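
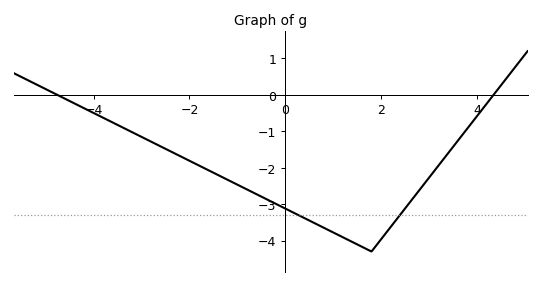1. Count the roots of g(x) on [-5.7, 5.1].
2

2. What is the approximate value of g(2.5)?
-3.1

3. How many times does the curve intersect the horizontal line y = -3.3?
2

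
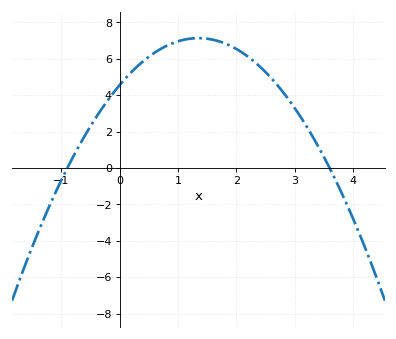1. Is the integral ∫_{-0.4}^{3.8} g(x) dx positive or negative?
positive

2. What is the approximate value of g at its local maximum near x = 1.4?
7.2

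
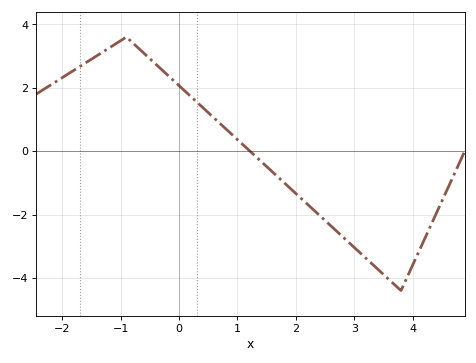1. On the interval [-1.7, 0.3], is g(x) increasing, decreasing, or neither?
neither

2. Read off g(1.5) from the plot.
-0.485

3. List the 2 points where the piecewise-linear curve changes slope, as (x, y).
(-0.9, 3.6); (3.8, -4.4)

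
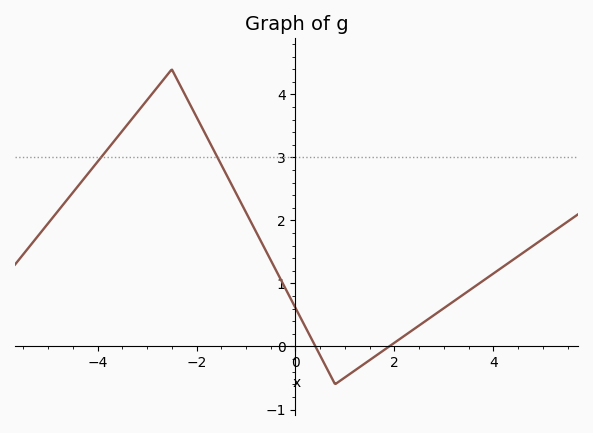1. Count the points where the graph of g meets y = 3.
2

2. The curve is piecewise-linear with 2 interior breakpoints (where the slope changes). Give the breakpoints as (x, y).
(-2.5, 4.4); (0.8, -0.6)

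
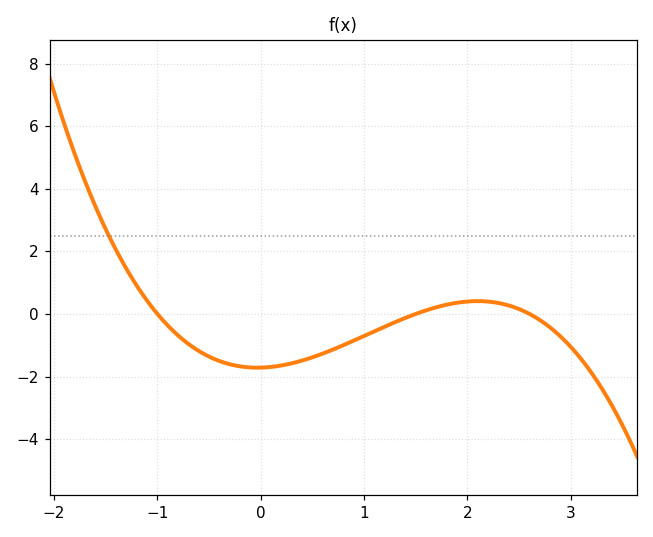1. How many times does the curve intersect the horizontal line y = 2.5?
1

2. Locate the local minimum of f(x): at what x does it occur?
-0.033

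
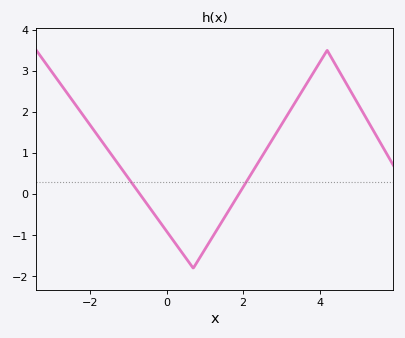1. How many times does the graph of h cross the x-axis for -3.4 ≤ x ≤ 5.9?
2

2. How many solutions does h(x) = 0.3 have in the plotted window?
2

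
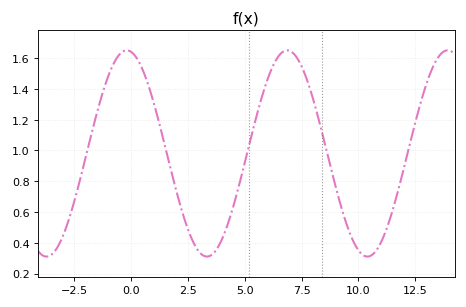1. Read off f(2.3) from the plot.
0.576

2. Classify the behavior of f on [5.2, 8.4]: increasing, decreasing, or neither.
neither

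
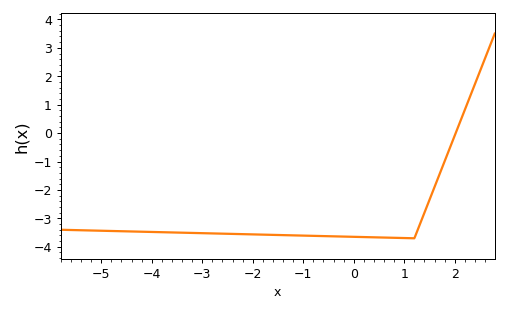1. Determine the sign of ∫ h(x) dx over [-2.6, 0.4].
negative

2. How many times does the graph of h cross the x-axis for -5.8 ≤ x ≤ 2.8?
1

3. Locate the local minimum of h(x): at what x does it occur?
1.2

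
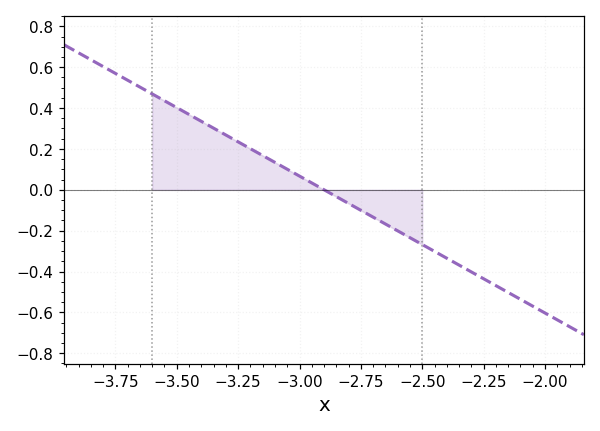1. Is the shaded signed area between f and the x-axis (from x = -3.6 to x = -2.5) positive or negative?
positive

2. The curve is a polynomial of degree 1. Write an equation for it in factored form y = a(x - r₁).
y = -0.67(x + 2.9)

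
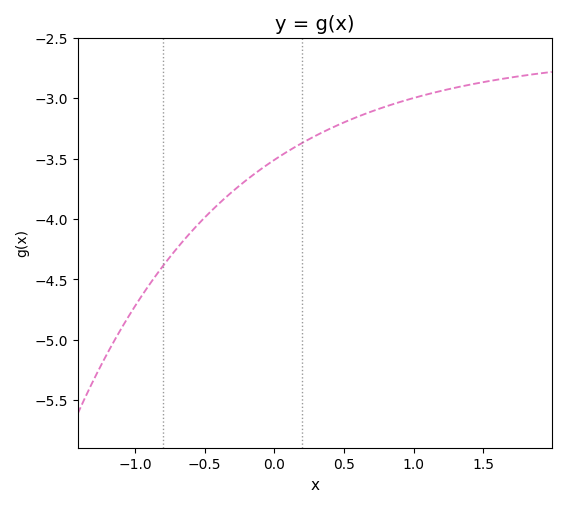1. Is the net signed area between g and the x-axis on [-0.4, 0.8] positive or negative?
negative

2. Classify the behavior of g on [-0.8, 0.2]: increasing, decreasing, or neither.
increasing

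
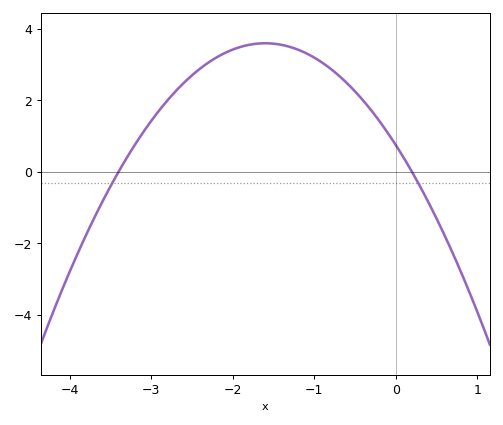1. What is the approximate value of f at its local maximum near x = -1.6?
3.6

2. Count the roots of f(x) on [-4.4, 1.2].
2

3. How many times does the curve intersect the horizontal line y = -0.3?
2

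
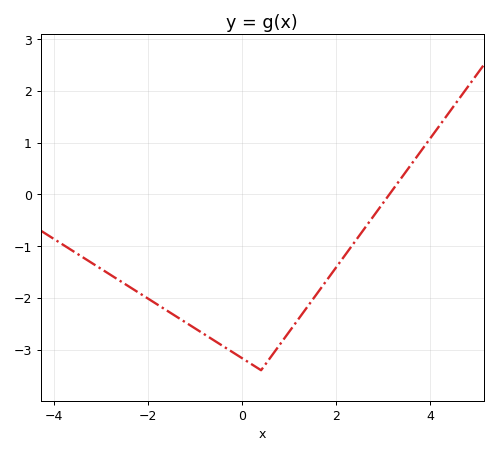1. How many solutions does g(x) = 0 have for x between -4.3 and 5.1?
1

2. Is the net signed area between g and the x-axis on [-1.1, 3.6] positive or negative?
negative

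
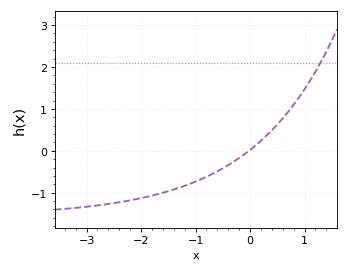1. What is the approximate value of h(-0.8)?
-0.621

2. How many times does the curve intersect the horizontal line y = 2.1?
1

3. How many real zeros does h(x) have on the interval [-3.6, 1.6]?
1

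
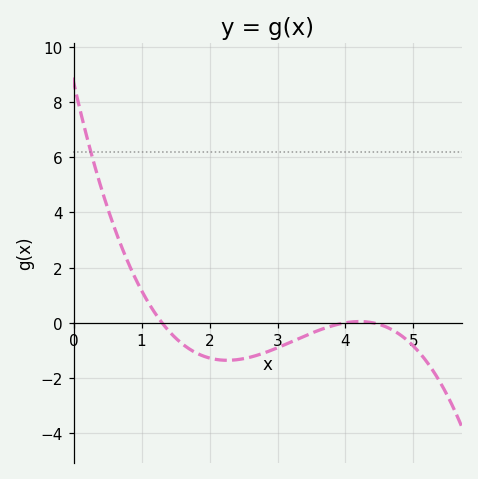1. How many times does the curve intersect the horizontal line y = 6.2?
1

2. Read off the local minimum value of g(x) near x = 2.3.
-1.36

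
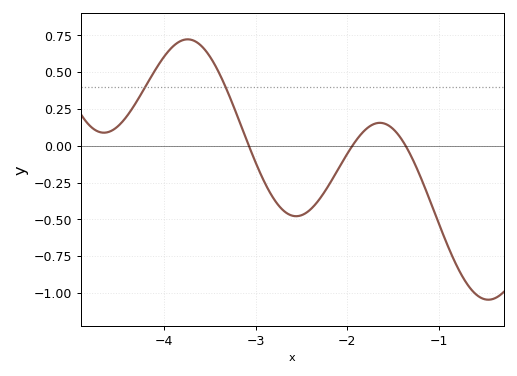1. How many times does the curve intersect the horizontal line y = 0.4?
2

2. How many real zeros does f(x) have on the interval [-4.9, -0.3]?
3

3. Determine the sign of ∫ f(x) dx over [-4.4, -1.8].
positive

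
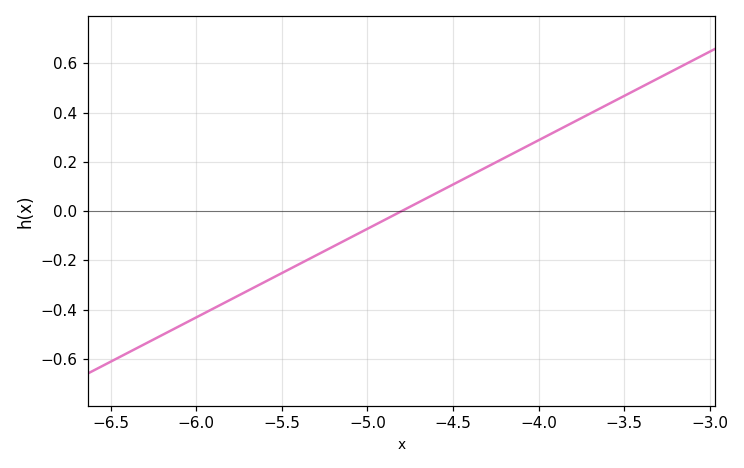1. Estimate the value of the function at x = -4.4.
0.144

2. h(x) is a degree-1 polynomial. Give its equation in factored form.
y = 0.36(x + 4.8)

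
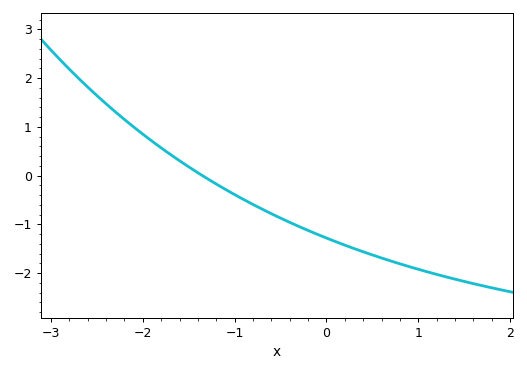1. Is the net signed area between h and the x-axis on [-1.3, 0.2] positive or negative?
negative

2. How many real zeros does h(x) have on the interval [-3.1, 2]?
1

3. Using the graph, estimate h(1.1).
-2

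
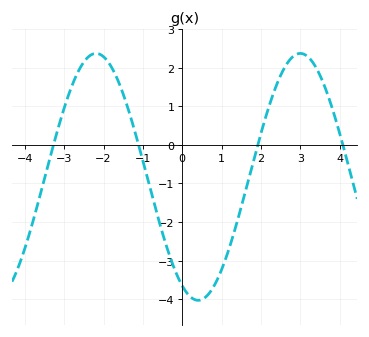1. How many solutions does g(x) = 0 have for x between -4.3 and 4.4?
4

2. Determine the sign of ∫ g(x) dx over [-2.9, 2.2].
negative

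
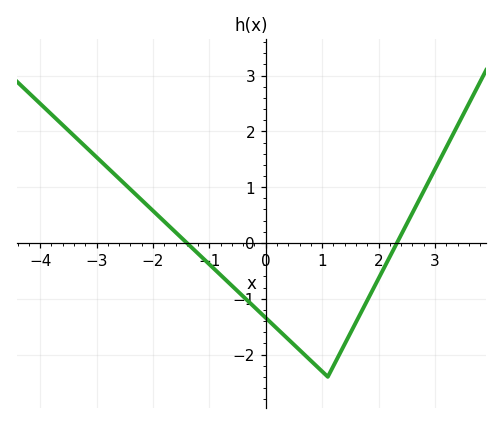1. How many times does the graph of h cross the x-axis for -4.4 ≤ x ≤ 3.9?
2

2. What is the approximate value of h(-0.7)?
-0.7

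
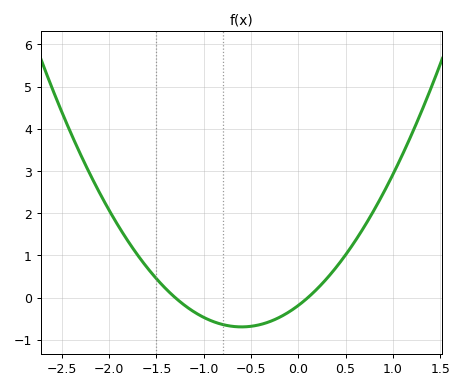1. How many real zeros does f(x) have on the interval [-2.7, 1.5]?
2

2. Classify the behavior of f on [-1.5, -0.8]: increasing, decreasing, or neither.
decreasing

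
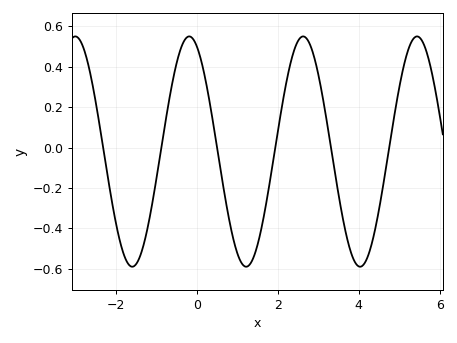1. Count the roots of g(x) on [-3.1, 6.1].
6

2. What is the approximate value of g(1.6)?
-0.393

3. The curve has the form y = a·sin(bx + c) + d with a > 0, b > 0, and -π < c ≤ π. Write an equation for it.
y = 0.57sin(2.23x + 2) - 0.02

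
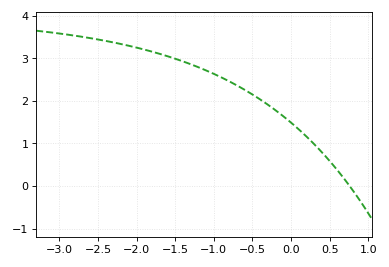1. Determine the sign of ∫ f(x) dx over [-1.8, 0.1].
positive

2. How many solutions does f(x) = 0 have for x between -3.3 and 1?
1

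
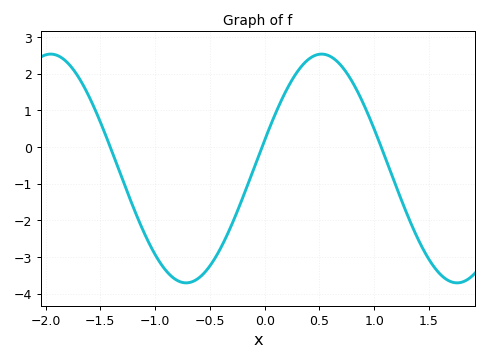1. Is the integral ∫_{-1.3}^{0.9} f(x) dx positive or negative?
negative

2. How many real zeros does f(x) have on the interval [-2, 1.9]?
3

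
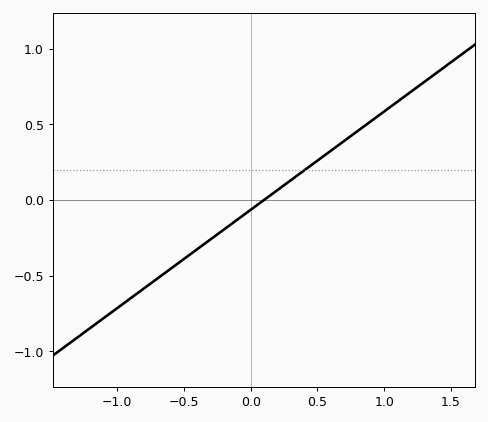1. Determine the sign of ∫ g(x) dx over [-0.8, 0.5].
negative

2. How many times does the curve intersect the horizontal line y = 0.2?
1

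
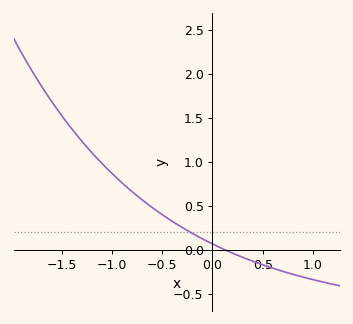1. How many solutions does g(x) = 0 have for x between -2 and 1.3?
1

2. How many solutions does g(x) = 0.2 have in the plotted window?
1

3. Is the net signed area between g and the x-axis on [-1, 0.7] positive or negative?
positive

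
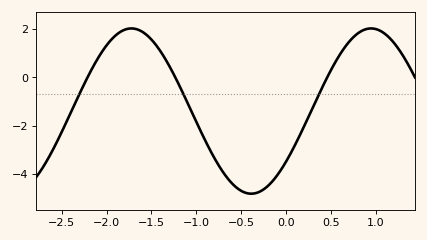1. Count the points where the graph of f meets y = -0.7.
3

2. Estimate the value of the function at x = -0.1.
-4.1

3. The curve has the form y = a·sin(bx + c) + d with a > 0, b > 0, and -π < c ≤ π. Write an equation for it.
y = 3.42sin(2.4x - 0.66) - 1.39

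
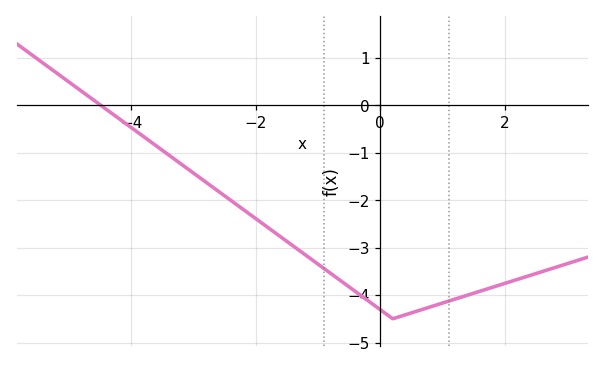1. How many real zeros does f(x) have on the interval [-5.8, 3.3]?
1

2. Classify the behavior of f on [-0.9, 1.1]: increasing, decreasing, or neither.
neither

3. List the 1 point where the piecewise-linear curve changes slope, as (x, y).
(0.2, -4.5)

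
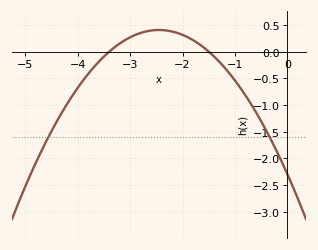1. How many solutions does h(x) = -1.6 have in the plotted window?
2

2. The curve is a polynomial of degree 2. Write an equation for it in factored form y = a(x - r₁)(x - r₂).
y = -0.45(x + 3.4)(x + 1.5)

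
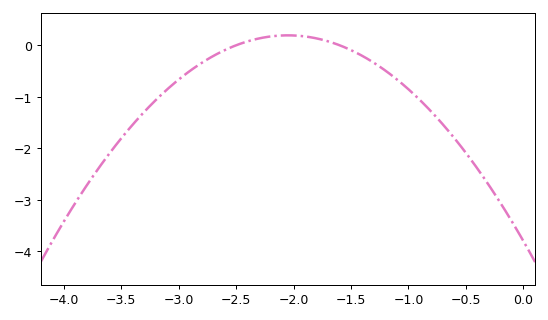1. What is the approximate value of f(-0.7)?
-1.54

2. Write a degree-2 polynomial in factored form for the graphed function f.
y = -0.95(x + 2.5)(x + 1.6)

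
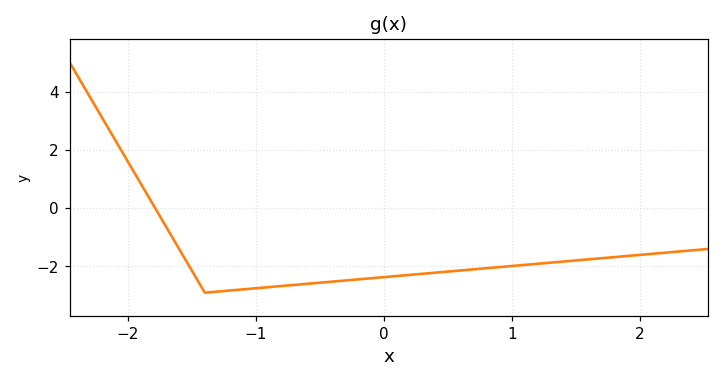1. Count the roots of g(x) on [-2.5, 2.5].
1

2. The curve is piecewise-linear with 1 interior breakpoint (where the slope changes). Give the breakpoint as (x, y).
(-1.4, -2.9)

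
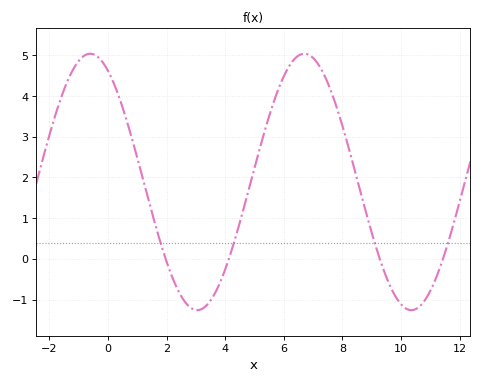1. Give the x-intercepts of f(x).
2, 4.2, 9.2, 11.4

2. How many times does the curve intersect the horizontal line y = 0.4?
4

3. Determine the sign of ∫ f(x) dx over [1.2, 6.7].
positive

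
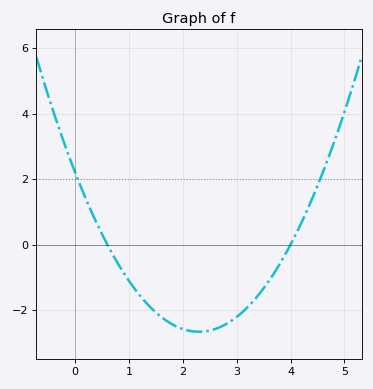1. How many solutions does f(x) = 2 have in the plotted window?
2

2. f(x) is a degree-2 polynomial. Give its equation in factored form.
y = 0.92(x - 0.6)(x - 4)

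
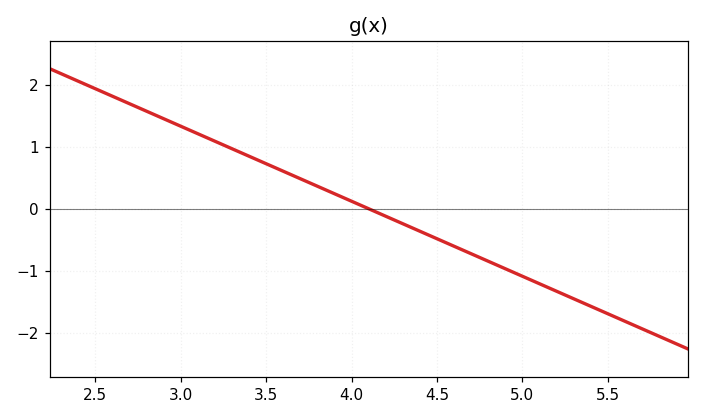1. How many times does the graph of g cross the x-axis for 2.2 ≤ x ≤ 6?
1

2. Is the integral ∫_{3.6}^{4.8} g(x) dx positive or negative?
negative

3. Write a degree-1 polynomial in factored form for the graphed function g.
y = -1.21(x - 4.1)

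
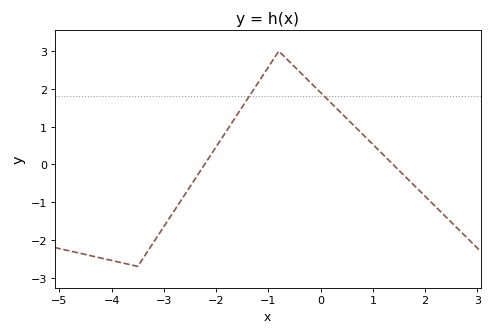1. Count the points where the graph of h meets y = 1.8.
2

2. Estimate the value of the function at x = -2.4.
-0.378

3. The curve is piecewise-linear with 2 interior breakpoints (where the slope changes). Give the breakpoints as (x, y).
(-3.5, -2.7); (-0.8, 3)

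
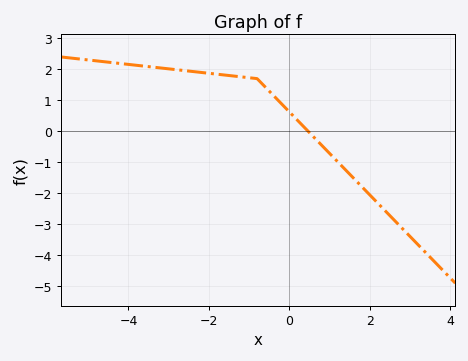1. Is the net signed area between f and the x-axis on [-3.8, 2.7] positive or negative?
positive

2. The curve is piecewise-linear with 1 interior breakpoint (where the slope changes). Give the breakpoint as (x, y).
(-0.8, 1.7)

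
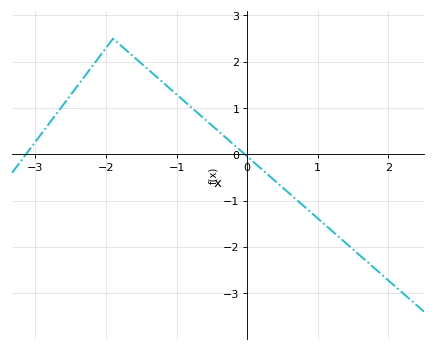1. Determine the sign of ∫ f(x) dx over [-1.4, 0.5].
positive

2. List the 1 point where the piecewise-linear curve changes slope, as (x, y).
(-1.9, 2.5)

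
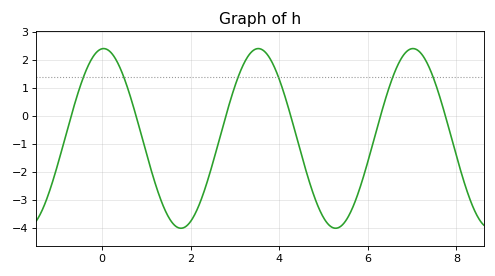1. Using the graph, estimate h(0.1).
2.4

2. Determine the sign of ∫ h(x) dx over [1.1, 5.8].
negative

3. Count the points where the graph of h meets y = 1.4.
6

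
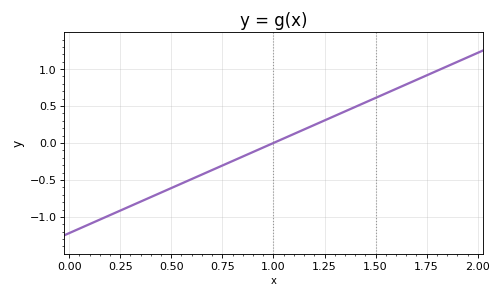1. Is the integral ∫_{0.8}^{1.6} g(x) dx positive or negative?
positive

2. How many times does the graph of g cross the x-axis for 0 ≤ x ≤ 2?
1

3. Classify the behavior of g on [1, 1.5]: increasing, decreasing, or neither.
increasing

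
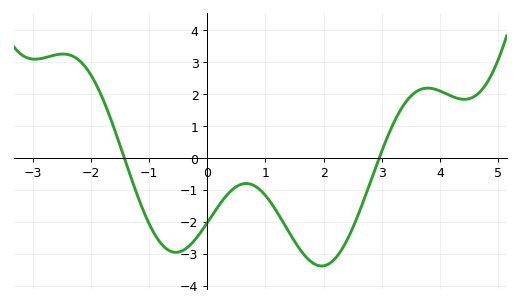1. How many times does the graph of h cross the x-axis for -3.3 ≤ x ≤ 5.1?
2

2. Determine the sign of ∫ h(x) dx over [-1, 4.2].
negative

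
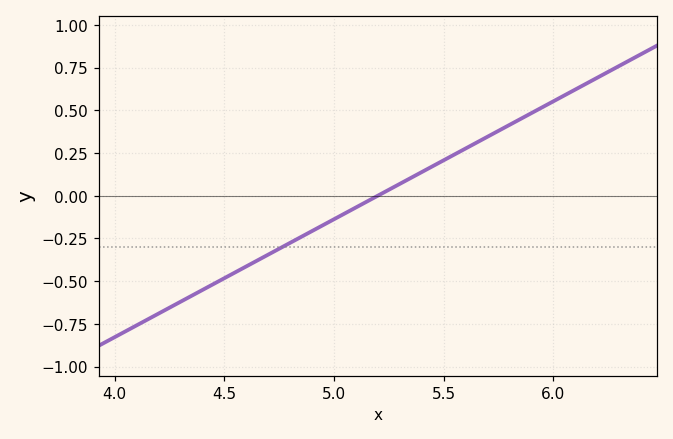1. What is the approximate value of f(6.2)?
0.69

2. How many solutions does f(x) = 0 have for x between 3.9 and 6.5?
1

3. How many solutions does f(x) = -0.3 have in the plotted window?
1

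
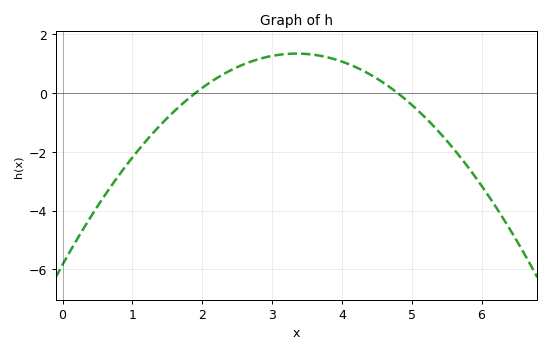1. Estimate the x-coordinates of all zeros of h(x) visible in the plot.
1.9, 4.8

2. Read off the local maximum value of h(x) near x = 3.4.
1.4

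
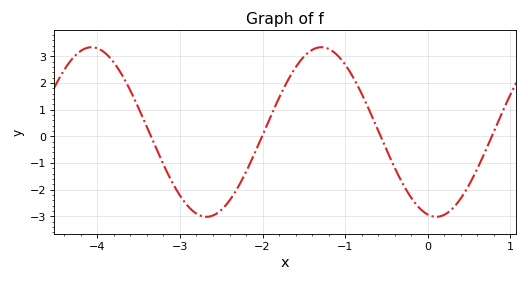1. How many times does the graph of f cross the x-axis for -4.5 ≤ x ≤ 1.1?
4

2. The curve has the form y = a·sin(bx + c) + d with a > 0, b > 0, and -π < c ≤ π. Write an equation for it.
y = 3.18sin(2.3x - 1.8) + 0.16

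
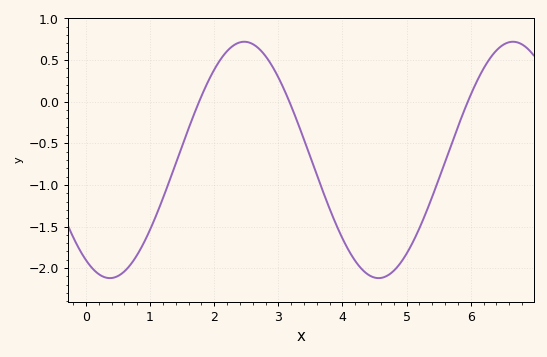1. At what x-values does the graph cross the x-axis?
1.8, 3.2, 6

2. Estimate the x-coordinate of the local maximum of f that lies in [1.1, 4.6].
2.5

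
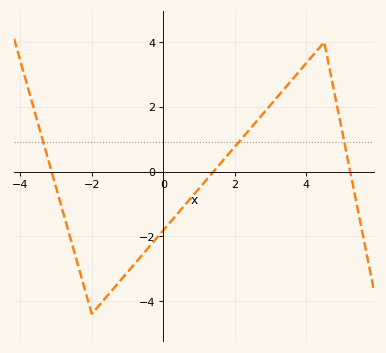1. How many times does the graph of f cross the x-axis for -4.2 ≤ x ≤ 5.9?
3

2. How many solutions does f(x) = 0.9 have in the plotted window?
3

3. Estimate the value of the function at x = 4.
3.35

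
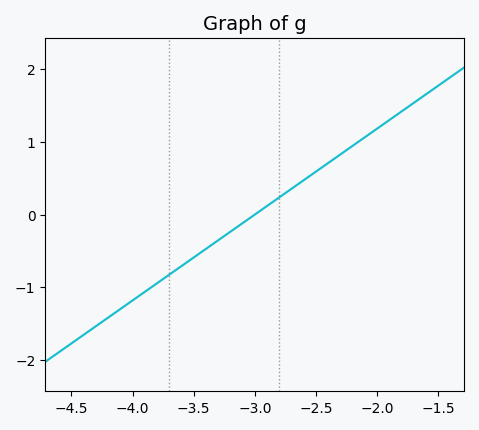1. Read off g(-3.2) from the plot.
-0.236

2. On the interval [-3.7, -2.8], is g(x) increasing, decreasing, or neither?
increasing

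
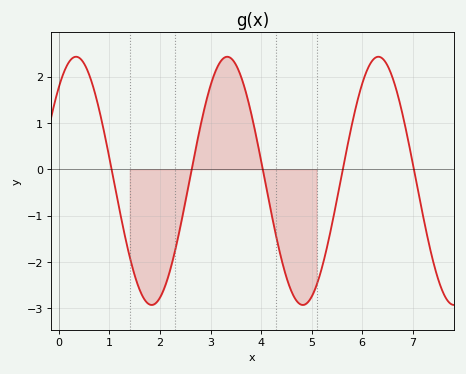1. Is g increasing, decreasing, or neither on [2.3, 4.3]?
neither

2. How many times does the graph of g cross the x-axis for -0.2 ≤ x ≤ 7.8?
5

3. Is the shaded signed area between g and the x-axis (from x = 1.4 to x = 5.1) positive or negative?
negative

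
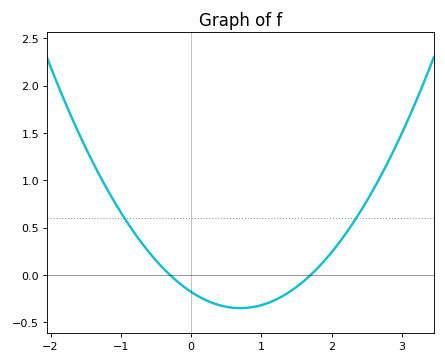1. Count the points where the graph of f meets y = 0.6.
2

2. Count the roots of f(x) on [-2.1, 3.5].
2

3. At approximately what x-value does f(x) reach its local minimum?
0.7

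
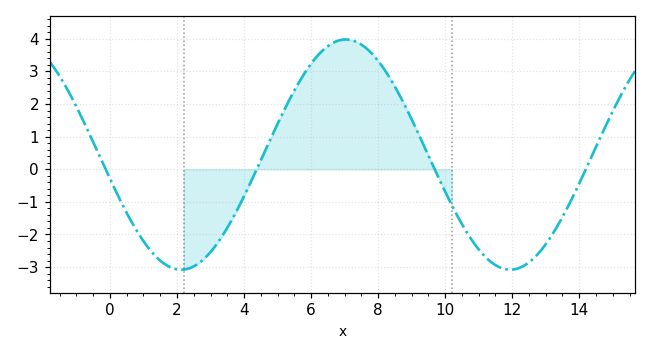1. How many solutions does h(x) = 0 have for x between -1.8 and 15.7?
4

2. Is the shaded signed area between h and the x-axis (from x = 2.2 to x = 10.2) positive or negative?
positive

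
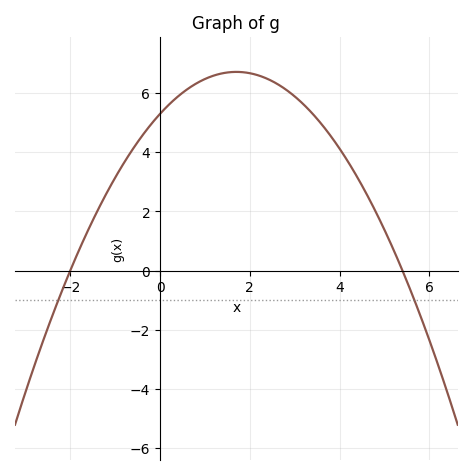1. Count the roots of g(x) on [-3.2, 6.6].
2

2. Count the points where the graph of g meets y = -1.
2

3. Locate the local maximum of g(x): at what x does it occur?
1.7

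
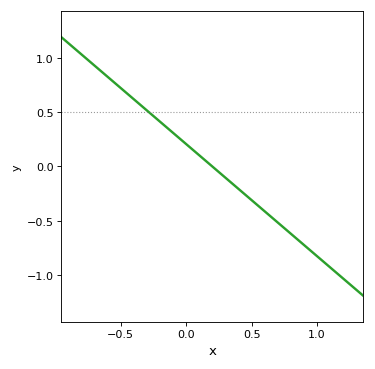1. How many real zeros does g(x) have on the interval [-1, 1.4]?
1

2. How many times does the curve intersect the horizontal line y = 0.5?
1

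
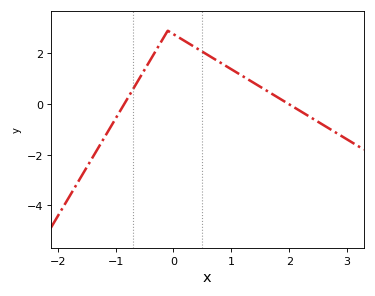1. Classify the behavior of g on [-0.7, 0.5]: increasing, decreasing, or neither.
neither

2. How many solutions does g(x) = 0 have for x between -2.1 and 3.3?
2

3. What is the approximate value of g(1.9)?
0.127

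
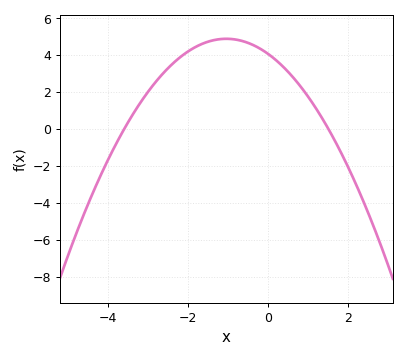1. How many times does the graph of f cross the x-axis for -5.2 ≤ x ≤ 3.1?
2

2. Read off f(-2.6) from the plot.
3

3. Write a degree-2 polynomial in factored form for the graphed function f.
y = -0.75(x + 3.6)(x - 1.5)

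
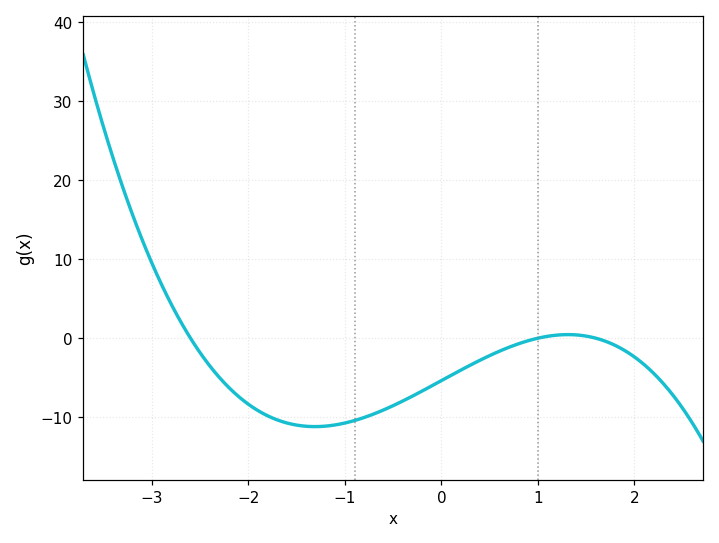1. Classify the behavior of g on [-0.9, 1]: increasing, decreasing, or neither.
increasing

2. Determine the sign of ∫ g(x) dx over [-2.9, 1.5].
negative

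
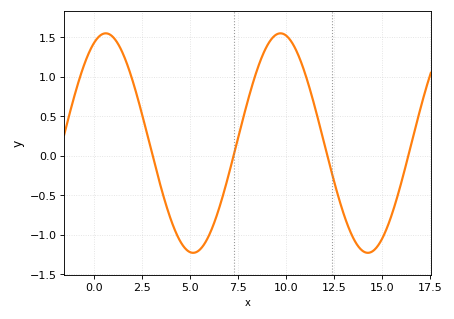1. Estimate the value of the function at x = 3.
0.049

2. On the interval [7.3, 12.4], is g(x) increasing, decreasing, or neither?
neither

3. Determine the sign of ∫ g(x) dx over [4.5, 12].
positive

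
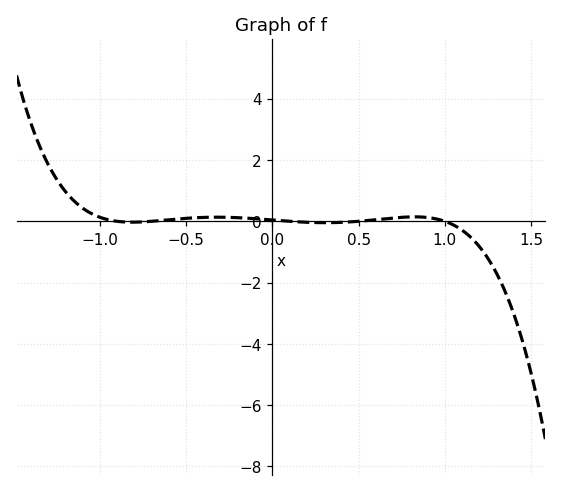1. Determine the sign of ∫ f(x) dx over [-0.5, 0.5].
positive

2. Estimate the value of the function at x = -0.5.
0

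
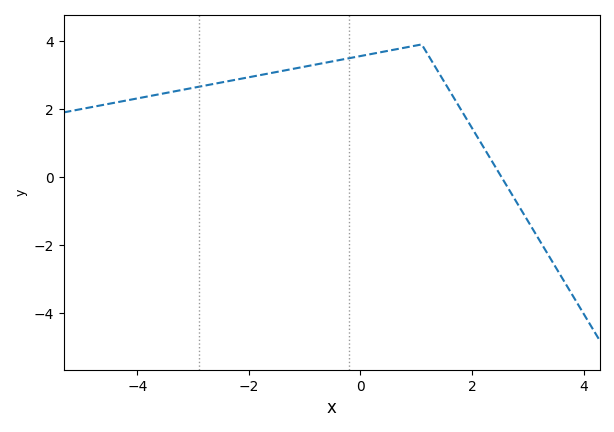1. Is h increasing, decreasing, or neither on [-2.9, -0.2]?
increasing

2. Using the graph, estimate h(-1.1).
3.21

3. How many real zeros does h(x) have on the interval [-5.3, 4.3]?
1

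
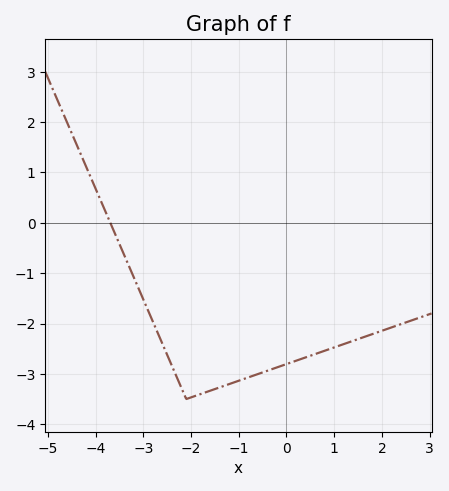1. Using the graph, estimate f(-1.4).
-3.27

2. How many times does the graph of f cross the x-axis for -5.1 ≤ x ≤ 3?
1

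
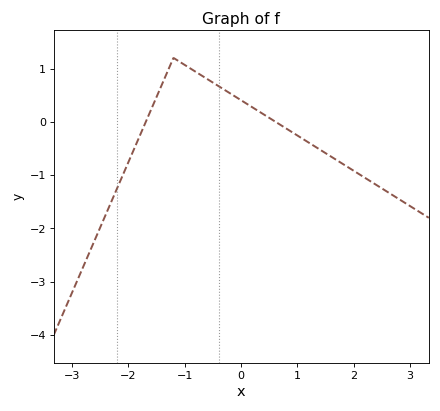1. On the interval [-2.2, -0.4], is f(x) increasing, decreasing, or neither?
neither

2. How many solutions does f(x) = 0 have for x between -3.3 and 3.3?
2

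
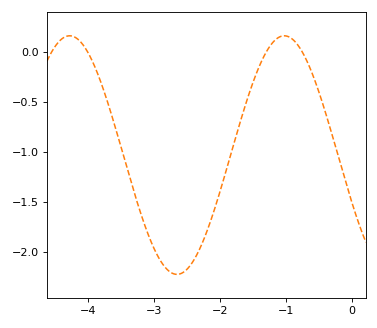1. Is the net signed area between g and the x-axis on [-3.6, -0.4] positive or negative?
negative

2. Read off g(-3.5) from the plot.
-0.95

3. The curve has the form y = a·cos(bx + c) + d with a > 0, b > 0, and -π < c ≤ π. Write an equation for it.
y = 1.19cos(1.9x + 2) - 1.03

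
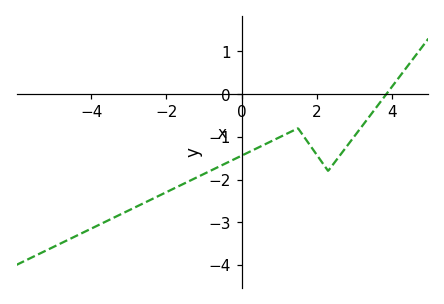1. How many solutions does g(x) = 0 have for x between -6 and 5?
1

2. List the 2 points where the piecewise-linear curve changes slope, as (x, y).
(1.5, -0.8); (2.3, -1.8)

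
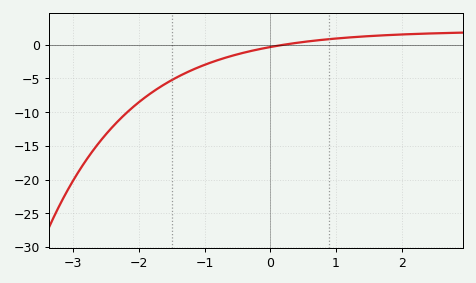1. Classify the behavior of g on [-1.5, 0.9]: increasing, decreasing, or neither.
increasing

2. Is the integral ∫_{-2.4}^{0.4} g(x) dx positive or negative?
negative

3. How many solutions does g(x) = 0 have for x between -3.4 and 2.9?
1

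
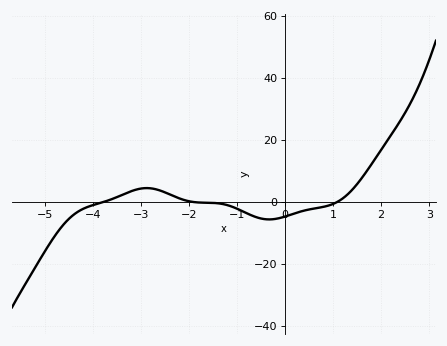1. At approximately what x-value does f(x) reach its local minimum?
-0.4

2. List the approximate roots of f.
-3.8, -2, 1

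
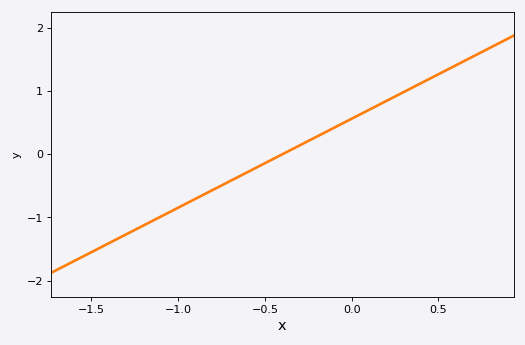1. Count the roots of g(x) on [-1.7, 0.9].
1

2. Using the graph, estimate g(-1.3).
-1.27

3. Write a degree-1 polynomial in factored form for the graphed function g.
y = 1.41(x + 0.4)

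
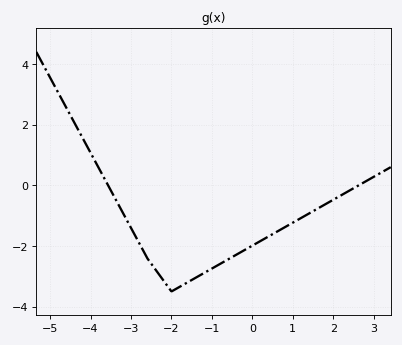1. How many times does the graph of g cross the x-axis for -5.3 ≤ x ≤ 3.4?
2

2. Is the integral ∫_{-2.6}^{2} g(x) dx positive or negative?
negative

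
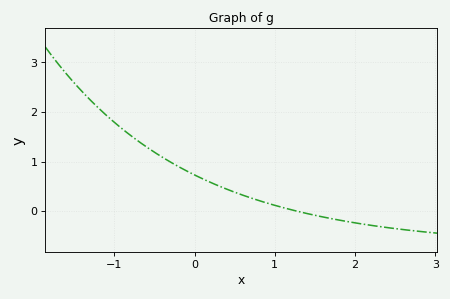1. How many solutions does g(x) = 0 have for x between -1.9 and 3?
1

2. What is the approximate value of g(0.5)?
0.381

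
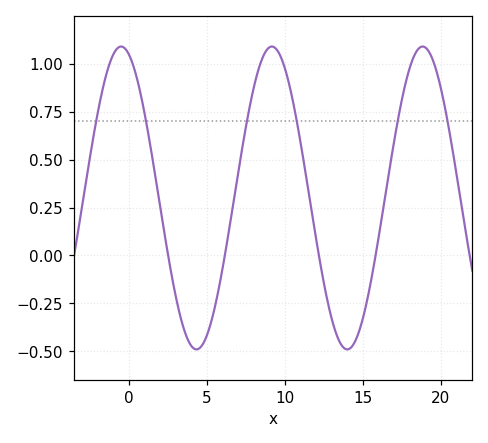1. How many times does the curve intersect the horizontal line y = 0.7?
6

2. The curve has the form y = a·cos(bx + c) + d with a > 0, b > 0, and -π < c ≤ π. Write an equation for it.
y = 0.79cos(0.65x + 0.32) + 0.3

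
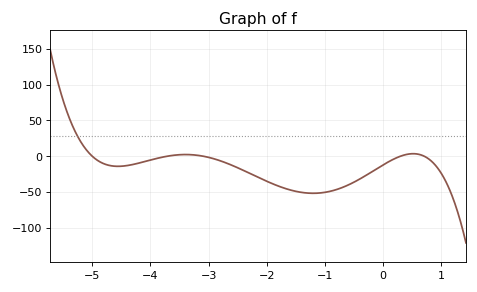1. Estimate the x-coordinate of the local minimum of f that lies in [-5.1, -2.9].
-4.6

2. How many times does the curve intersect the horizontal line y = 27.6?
1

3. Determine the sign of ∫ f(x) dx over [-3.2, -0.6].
negative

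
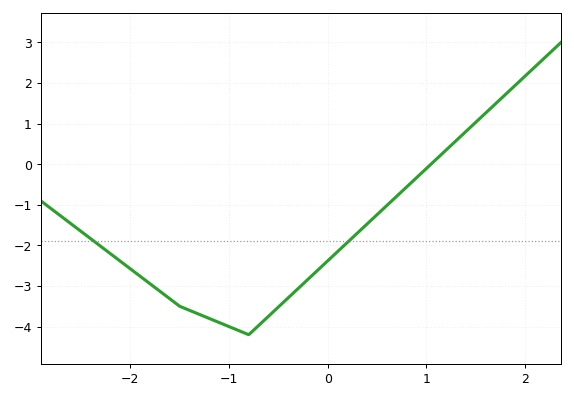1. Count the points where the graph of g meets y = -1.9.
2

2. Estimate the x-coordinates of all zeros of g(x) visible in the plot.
1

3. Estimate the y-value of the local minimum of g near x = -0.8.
-4.2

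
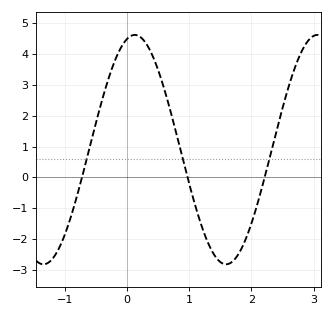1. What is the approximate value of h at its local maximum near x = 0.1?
4.62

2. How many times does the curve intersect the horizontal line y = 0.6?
3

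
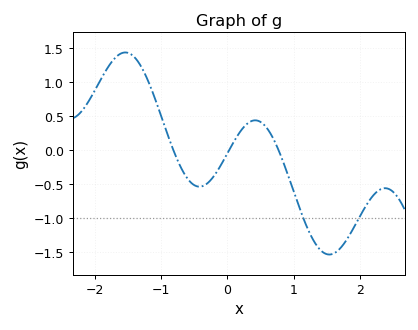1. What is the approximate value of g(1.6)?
-1.5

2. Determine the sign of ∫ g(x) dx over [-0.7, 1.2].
negative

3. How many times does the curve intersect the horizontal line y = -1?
2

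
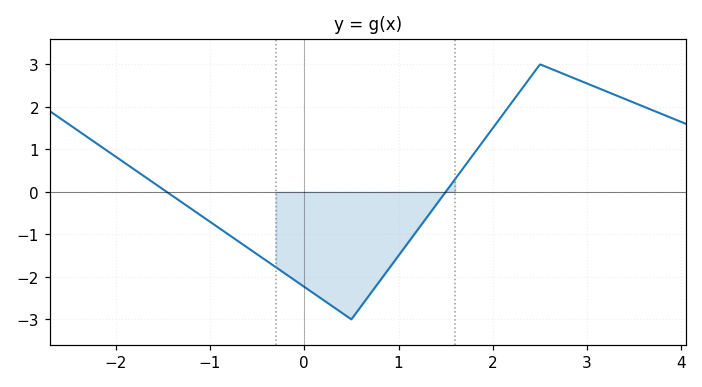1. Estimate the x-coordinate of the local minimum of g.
0.5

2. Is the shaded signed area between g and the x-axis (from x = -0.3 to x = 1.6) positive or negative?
negative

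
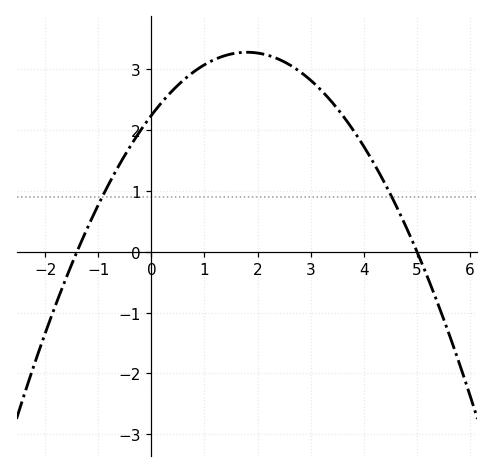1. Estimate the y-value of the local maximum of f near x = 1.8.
3.28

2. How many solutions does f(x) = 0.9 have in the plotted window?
2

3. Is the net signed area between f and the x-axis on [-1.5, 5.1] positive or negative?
positive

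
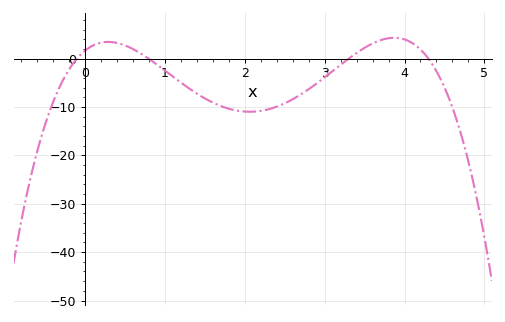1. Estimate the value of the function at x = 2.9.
-5.12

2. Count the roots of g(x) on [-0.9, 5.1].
4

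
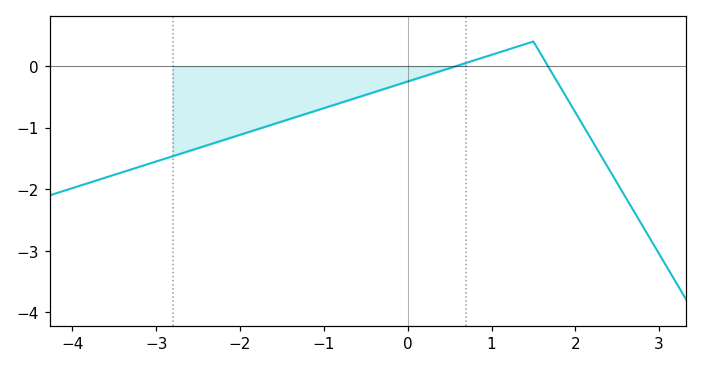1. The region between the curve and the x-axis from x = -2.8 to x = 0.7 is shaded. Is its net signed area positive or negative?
negative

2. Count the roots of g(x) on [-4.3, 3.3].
2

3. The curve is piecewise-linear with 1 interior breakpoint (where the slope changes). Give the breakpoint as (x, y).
(1.5, 0.4)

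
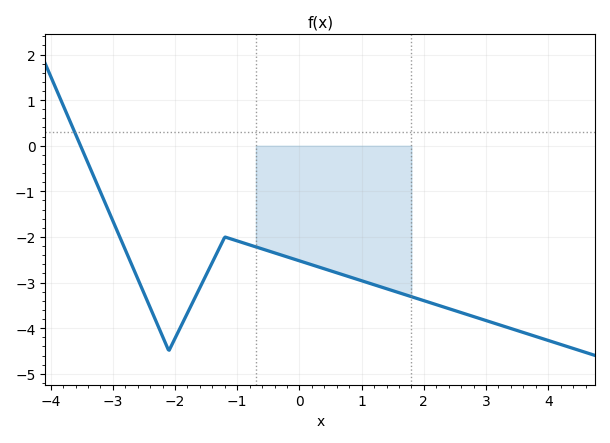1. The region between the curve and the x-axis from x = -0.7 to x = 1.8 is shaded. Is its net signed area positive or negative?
negative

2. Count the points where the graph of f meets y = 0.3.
1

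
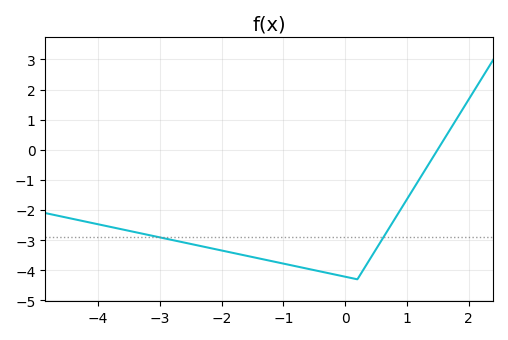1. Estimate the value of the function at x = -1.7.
-3.47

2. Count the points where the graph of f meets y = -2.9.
2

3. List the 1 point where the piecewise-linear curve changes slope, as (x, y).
(0.2, -4.3)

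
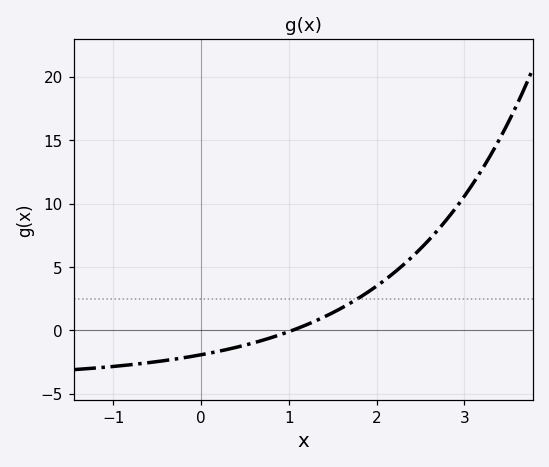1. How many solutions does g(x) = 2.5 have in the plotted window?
1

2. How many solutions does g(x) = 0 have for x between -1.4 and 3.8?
1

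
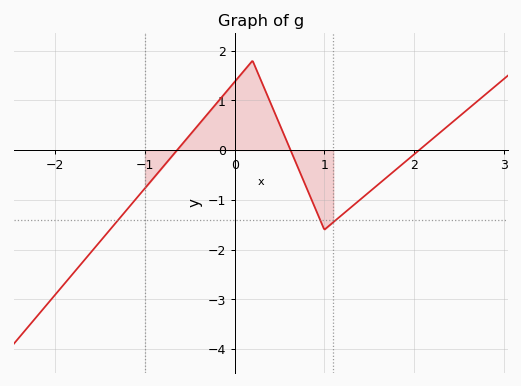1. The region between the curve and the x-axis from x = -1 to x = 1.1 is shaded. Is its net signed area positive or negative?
positive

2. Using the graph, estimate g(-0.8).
-0.3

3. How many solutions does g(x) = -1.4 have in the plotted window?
3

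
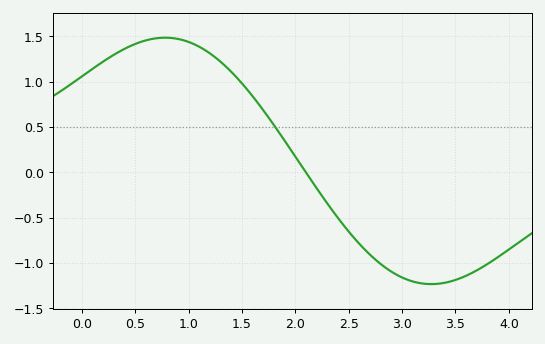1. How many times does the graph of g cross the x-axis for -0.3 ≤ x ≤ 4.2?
1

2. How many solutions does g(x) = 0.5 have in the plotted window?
1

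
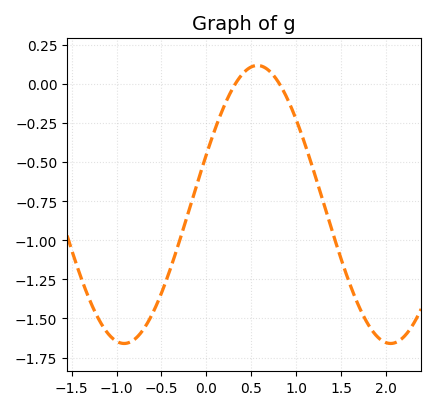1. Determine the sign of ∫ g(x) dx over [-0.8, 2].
negative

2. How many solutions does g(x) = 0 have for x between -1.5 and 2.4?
2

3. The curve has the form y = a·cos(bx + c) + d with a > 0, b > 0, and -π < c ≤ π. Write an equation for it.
y = 0.89cos(2.1x - 1.2) - 0.77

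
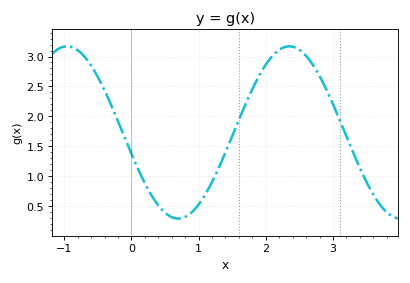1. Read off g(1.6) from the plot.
1.95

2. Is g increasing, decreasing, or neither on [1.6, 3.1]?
neither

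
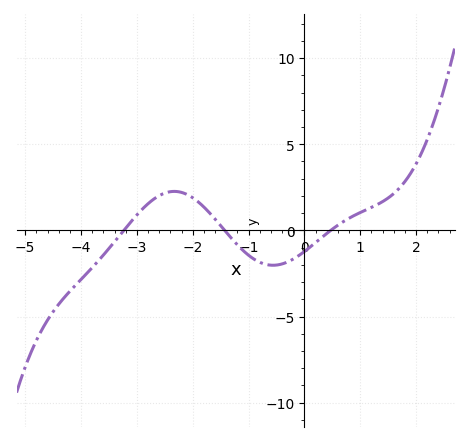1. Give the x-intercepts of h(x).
-3.24, -1.43, 0.472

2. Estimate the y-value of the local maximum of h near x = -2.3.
2.26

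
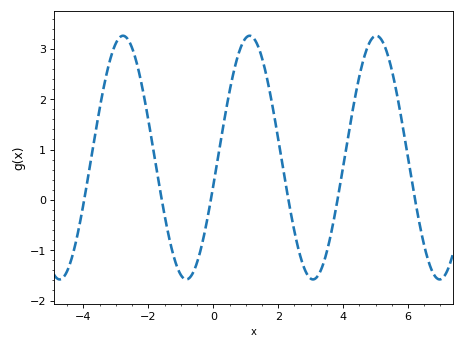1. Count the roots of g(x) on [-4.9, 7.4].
6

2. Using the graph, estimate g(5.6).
2.29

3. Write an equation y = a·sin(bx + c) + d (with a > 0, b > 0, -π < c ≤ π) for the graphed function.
y = 2.42sin(1.61x - 0.232) + 0.84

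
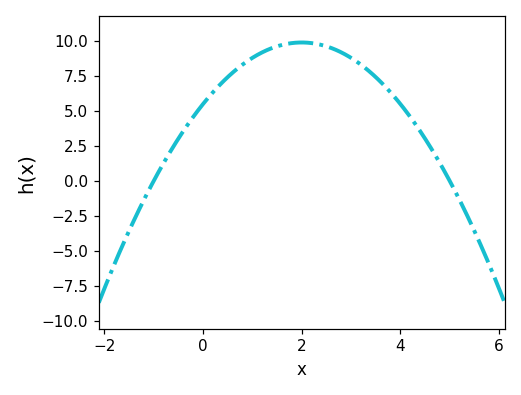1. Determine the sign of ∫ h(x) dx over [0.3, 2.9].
positive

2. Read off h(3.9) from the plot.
6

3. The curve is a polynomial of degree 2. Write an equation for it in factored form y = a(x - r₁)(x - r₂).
y = -1.1(x + 1)(x - 5)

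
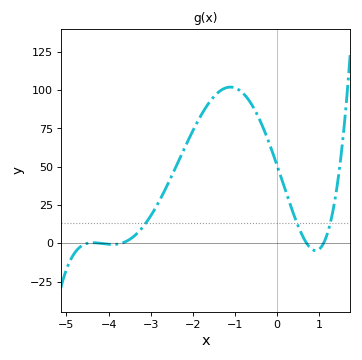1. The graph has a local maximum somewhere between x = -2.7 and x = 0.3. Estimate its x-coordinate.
-1.11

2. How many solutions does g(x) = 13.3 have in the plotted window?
3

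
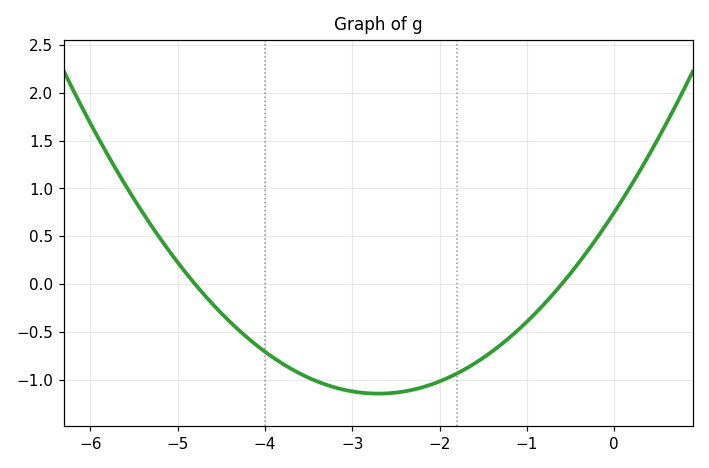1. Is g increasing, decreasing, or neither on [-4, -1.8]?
neither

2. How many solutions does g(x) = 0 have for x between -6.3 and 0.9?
2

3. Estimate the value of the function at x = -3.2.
-1.08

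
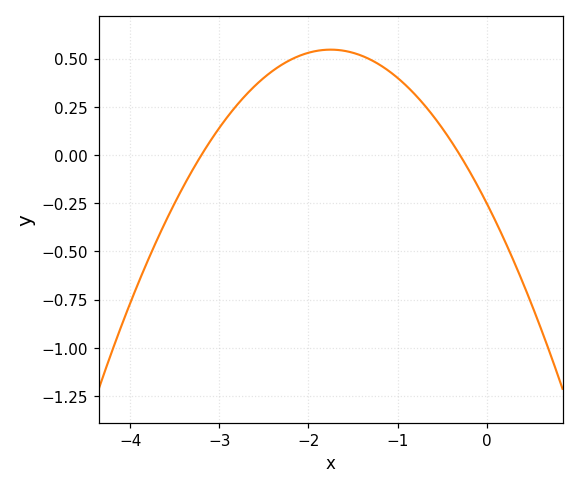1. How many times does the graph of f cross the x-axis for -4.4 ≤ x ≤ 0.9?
2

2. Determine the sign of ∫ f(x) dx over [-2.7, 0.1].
positive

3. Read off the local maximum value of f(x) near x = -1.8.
0.55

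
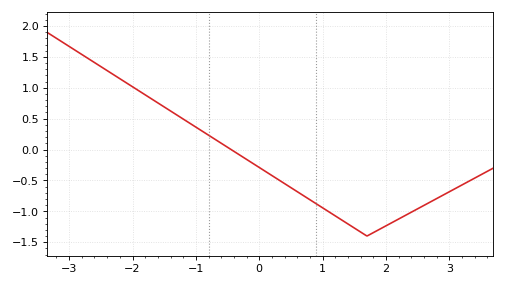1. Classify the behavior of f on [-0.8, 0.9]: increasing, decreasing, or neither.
decreasing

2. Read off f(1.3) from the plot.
-1.15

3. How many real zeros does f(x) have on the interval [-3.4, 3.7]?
1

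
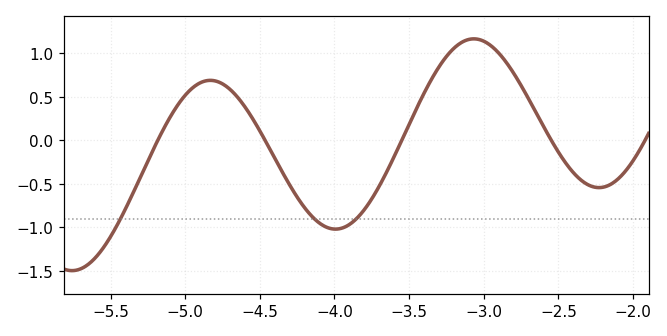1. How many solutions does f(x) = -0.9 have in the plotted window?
3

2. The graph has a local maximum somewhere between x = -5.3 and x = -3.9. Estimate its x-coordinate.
-4.8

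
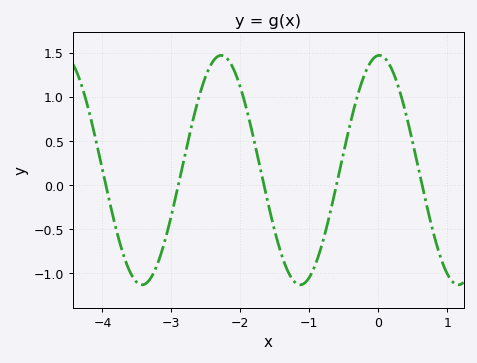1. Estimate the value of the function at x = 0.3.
1.09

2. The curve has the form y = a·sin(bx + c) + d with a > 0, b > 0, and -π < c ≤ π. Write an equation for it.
y = 1.3sin(2.74x + 1.53) + 0.17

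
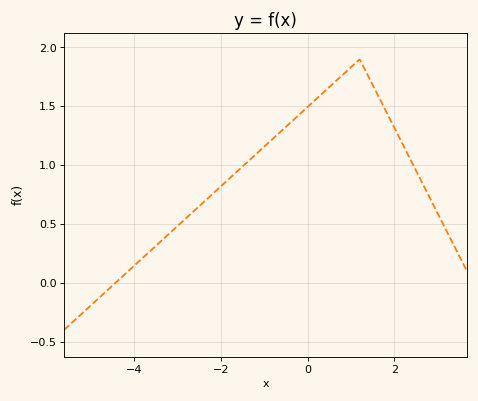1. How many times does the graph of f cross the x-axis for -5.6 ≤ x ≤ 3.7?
1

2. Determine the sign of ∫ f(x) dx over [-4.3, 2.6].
positive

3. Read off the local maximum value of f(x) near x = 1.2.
1.9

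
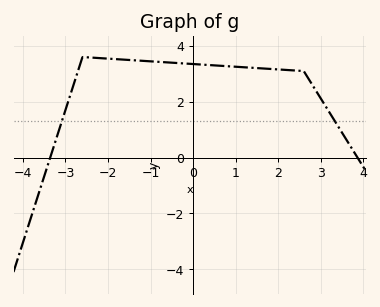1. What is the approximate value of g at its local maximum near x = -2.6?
3.6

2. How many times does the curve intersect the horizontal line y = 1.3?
2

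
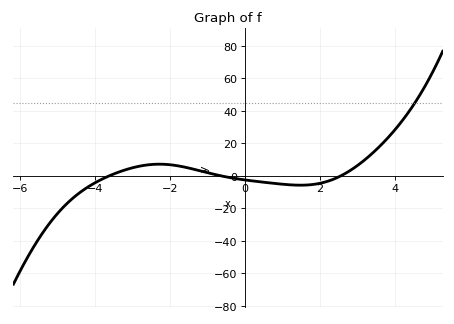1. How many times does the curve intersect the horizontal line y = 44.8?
1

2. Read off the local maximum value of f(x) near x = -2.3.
8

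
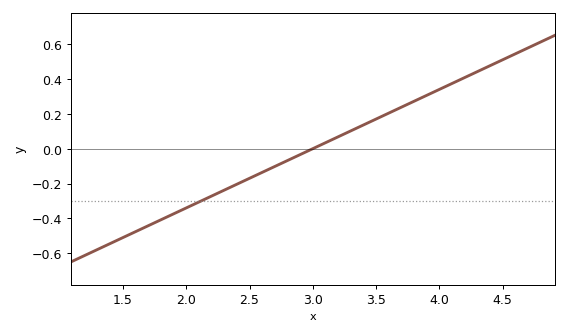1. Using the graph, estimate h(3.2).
0.06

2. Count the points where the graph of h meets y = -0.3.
1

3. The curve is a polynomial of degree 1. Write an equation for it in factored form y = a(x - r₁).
y = 0.34(x - 3)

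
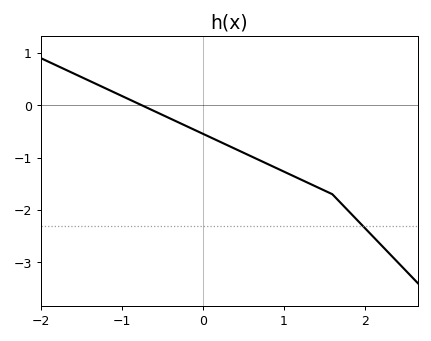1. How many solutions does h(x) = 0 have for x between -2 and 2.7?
1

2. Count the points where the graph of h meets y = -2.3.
1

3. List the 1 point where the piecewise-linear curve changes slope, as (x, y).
(1.6, -1.7)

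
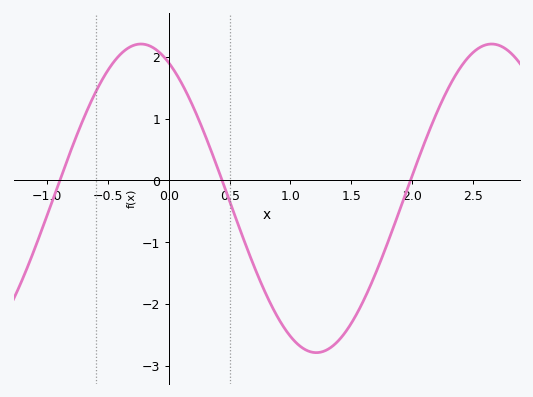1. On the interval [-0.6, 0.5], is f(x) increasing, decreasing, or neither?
neither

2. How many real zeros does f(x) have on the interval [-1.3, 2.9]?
3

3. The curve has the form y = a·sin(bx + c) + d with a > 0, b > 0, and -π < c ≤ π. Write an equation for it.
y = 2.5sin(2.18x + 2.07) - 0.29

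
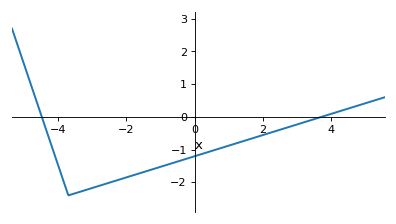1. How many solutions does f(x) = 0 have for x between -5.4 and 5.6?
2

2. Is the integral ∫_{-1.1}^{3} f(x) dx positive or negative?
negative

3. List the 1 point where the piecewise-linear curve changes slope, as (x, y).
(-3.7, -2.4)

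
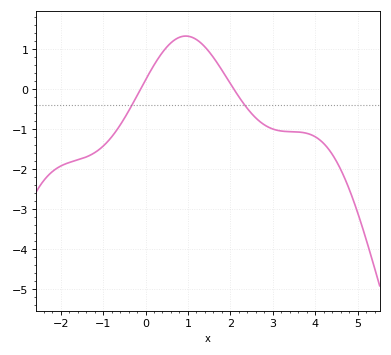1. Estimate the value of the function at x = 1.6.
0.78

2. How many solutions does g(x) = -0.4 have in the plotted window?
2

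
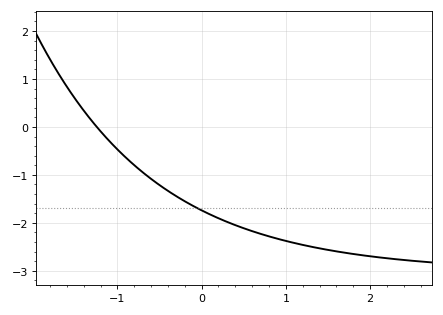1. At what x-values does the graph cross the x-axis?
-1.2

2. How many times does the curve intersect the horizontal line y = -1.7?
1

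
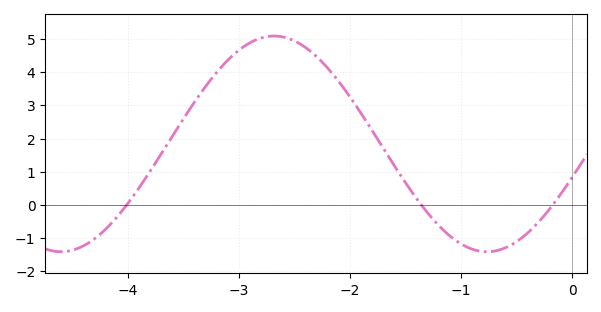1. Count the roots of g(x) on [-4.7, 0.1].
3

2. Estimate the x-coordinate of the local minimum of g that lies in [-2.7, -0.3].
-0.768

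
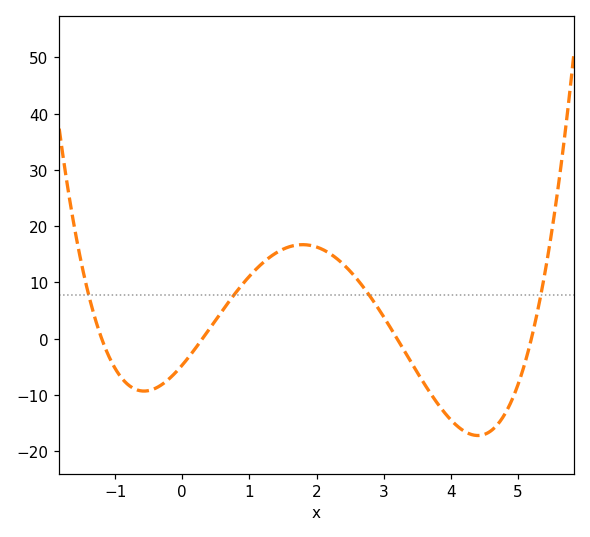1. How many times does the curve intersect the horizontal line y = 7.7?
4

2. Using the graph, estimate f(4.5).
-17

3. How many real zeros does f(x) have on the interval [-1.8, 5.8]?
4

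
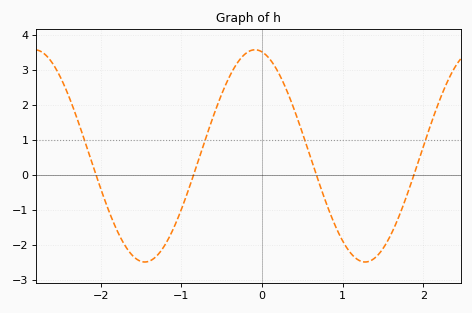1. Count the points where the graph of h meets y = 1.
4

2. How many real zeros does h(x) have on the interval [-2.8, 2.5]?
4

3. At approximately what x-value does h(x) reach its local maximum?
-0.1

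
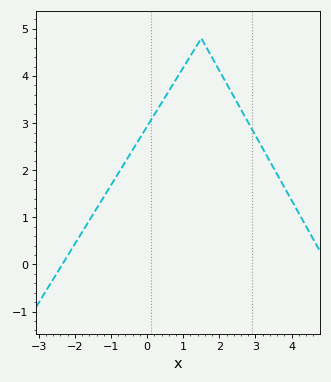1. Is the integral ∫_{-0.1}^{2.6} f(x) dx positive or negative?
positive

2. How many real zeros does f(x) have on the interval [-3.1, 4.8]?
1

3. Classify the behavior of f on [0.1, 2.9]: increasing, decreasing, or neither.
neither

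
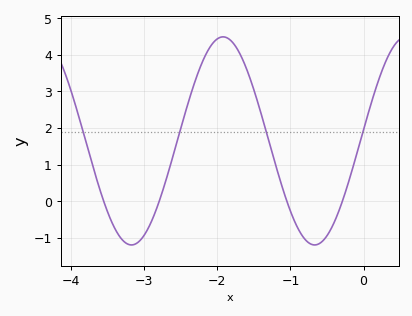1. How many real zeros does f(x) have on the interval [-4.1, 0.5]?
4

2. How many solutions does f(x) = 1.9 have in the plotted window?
4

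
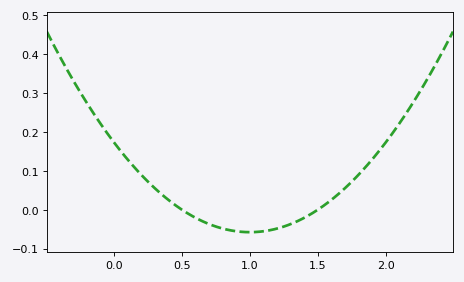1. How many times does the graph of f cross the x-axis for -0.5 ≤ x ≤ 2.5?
2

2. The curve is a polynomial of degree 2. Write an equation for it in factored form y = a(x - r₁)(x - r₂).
y = 0.23(x - 0.5)(x - 1.5)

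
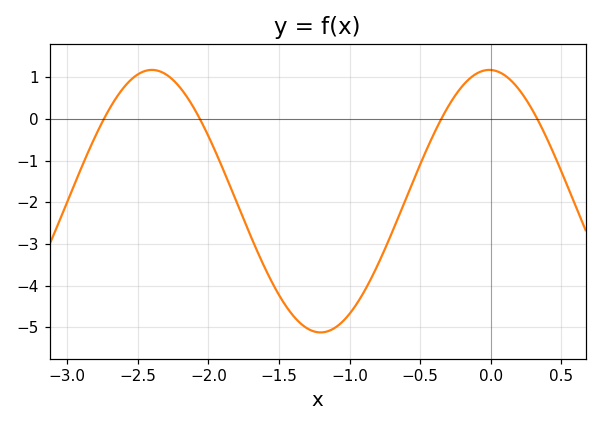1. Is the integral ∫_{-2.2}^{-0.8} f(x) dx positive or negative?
negative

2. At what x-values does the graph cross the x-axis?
-2.7, -2.1, -0.4, 0.3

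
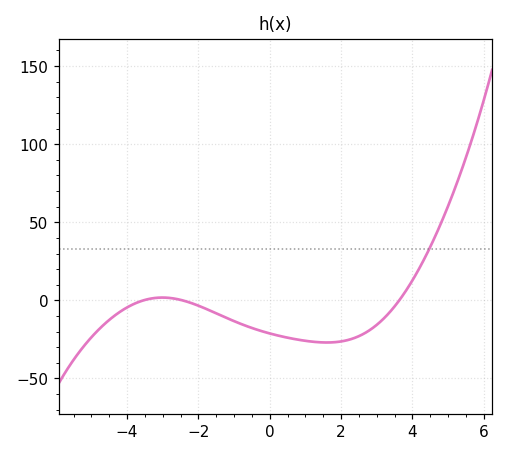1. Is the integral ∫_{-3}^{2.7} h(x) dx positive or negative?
negative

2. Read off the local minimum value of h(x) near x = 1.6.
-25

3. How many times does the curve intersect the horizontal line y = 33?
1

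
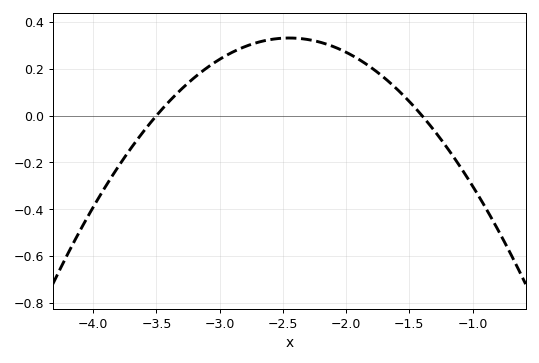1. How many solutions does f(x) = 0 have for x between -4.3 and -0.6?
2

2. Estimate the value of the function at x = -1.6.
0.12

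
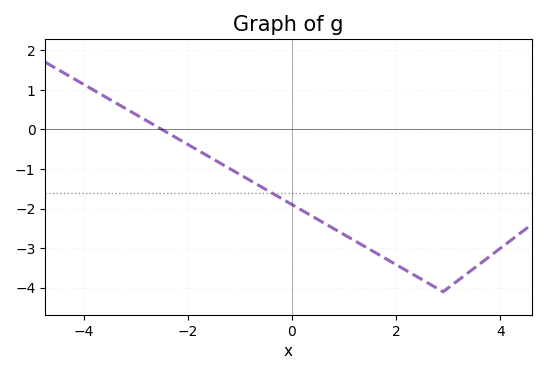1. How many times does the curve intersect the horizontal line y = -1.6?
1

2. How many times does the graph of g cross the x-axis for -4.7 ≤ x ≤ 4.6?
1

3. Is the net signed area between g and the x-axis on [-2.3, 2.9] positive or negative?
negative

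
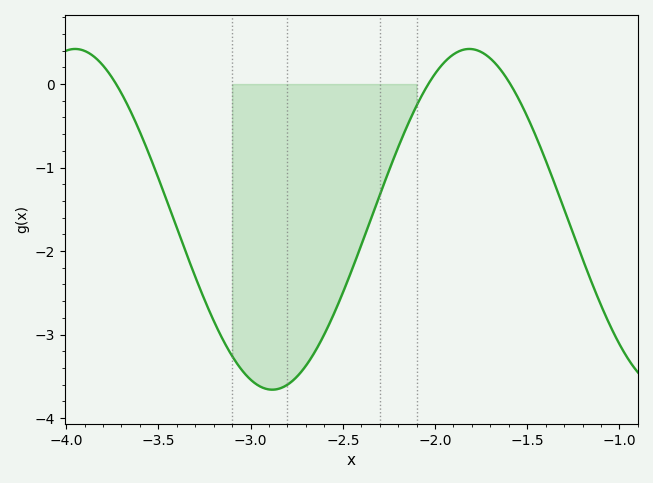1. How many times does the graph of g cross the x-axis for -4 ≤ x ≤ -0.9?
3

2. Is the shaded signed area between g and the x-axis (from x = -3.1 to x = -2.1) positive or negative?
negative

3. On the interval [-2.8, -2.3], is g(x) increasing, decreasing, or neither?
increasing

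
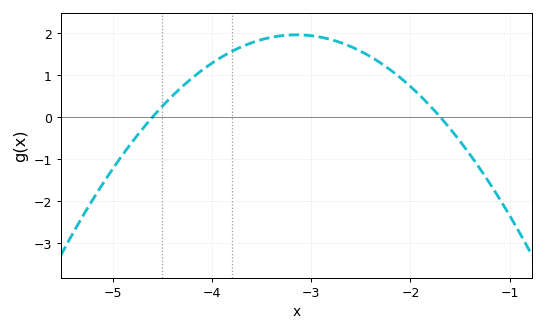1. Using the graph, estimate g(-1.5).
-0.6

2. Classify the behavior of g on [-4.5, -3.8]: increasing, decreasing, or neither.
increasing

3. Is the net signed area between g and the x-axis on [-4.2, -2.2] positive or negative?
positive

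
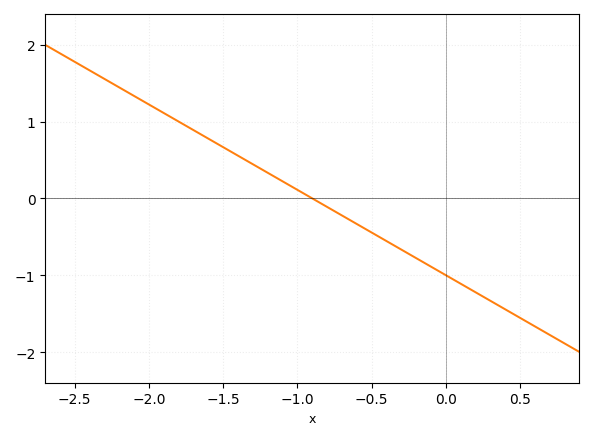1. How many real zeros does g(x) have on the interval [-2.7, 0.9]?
1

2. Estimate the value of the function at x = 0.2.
-1.22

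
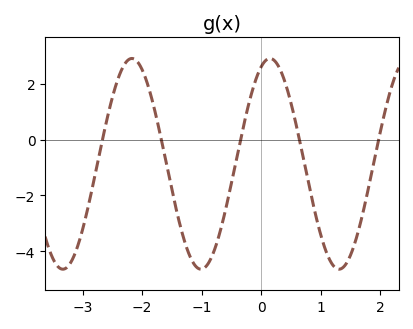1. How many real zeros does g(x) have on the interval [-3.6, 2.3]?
5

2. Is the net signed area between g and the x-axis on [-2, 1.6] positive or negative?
negative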